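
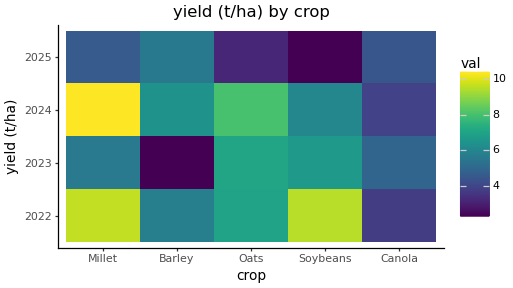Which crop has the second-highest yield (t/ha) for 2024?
Oats

Top 3 for 2024: Millet ≈ 10, Oats ≈ 8, Barley ≈ 6.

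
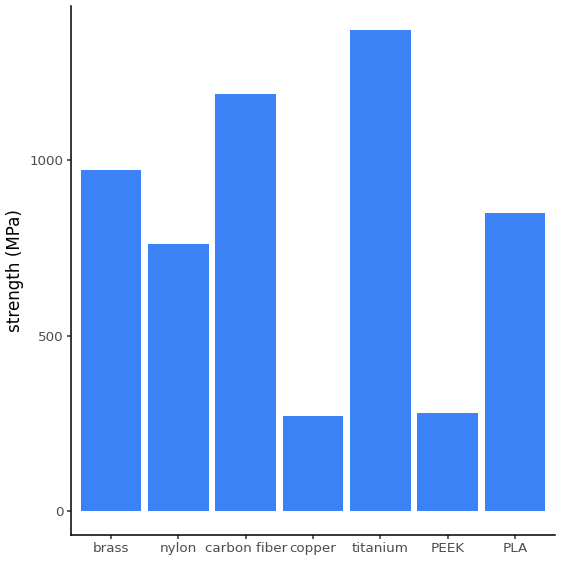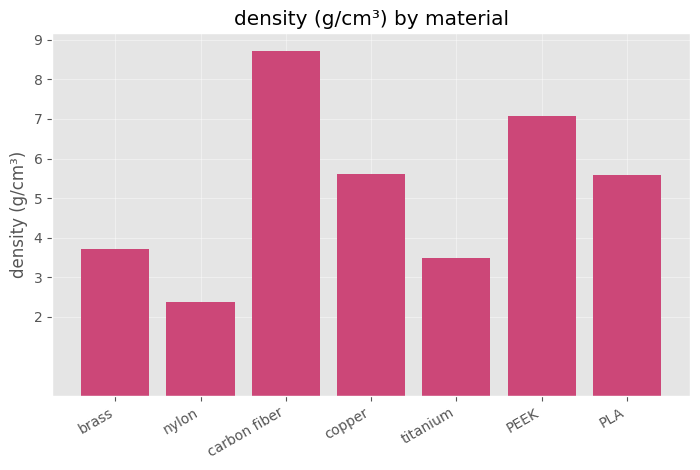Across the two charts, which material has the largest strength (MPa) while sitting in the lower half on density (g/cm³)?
Chart 2 median density (g/cm³) ≈ 6; below-median materials: brass, nylon, titanium. Among those, titanium has the highest strength (MPa) (≈ 1400).

titanium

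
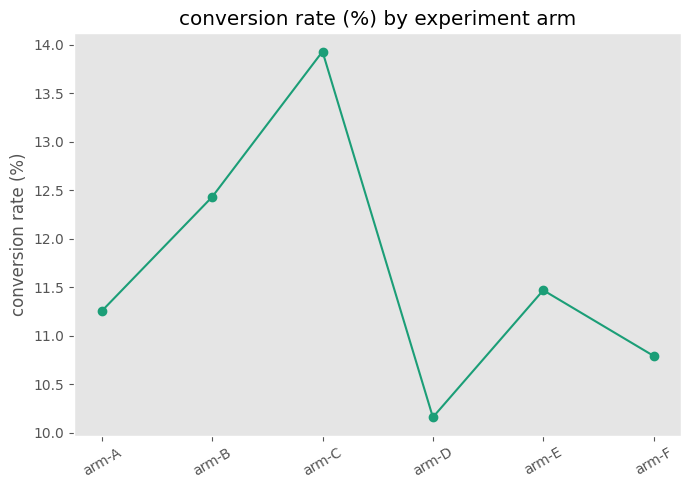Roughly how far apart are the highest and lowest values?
≈ 4.0

Max arm-C ≈ 14.0, min arm-D ≈ 10.0; range ≈ 4.0.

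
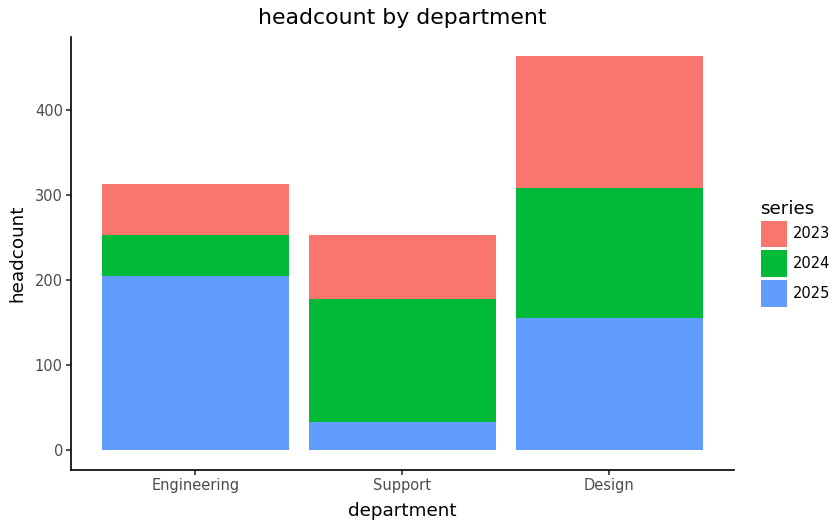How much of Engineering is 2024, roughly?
≈ 50

2024 top ≈ 250, bottom ≈ 200; segment ≈ 50.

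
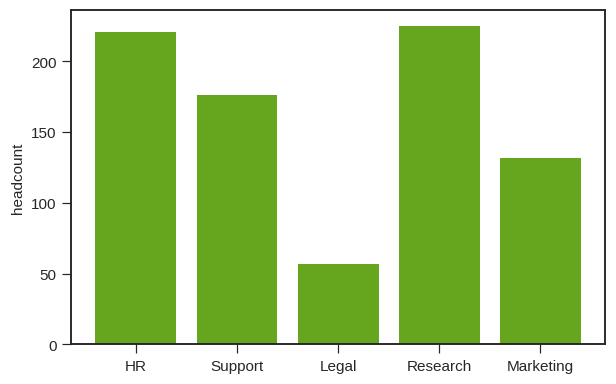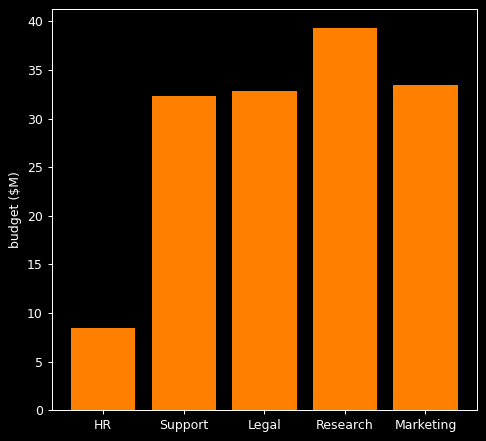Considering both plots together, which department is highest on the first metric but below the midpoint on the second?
HR

Chart 2 median budget ($M) ≈ 35; below-median departments: HR, Support. Among those, HR has the highest headcount (≈ 225).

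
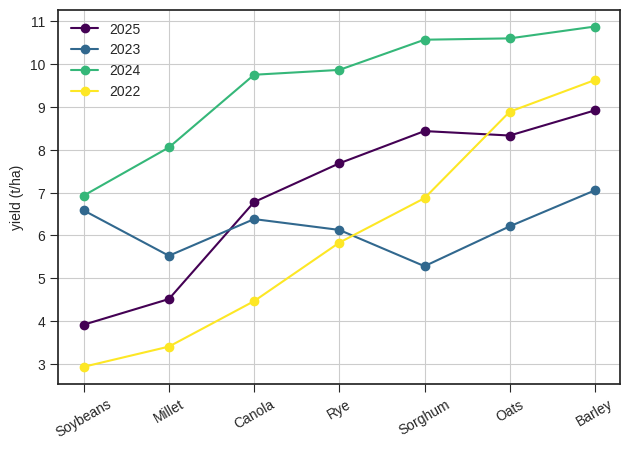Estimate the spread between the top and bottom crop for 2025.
Max Barley ≈ 9, min Soybeans ≈ 4; range ≈ 5.

≈ 5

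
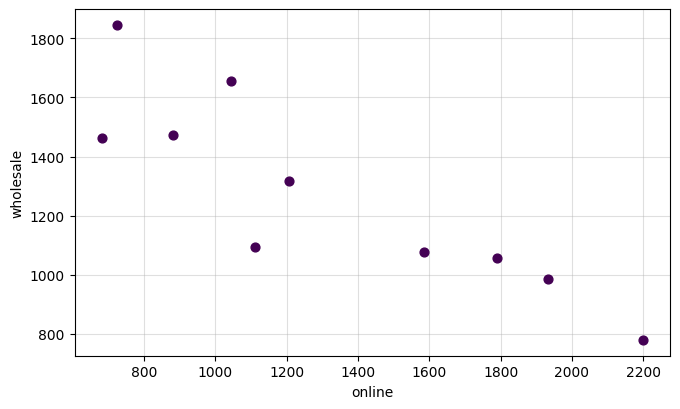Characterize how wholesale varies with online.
negative, strong

Points are negatively correlated; strong (|r| ≈ 0.9).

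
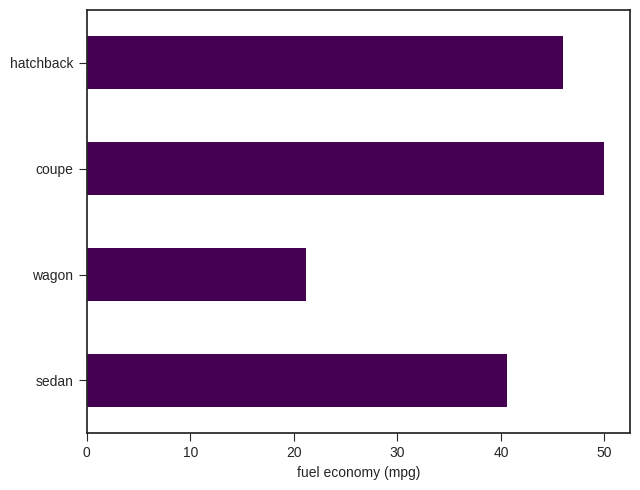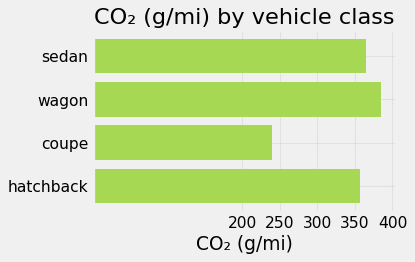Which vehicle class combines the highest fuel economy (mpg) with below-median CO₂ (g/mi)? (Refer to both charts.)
coupe

Chart 2 median CO₂ (g/mi) ≈ 350; below-median vehicle classes: coupe, hatchback. Among those, coupe has the highest fuel economy (mpg) (≈ 50).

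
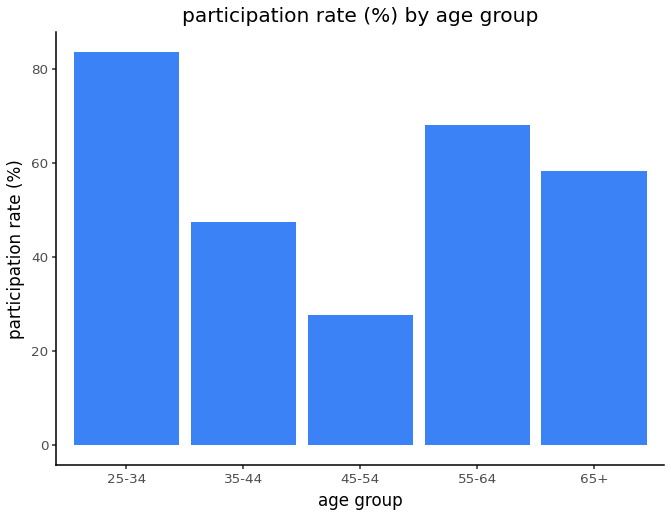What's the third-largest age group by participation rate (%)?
Top 4: 25-34 ≈ 80, 55-64 ≈ 70, 65+ ≈ 60, 35-44 ≈ 50.

65+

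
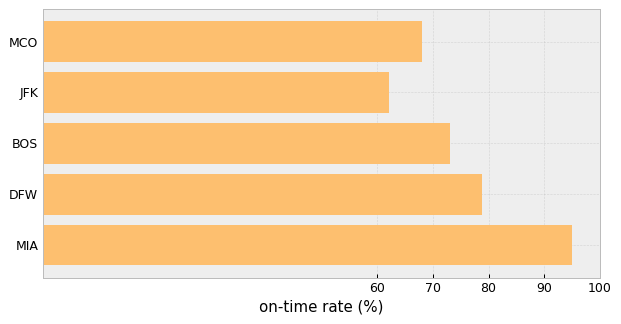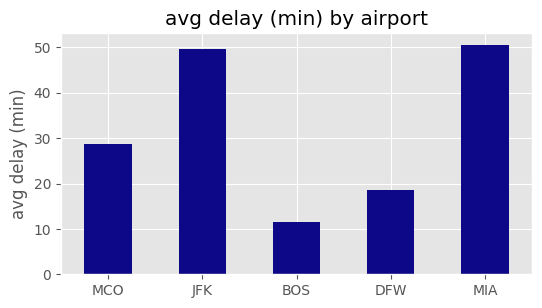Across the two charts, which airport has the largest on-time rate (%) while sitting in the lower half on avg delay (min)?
Chart 2 median avg delay (min) ≈ 30; below-median airports: BOS, DFW. Among those, DFW has the highest on-time rate (%) (≈ 80).

DFW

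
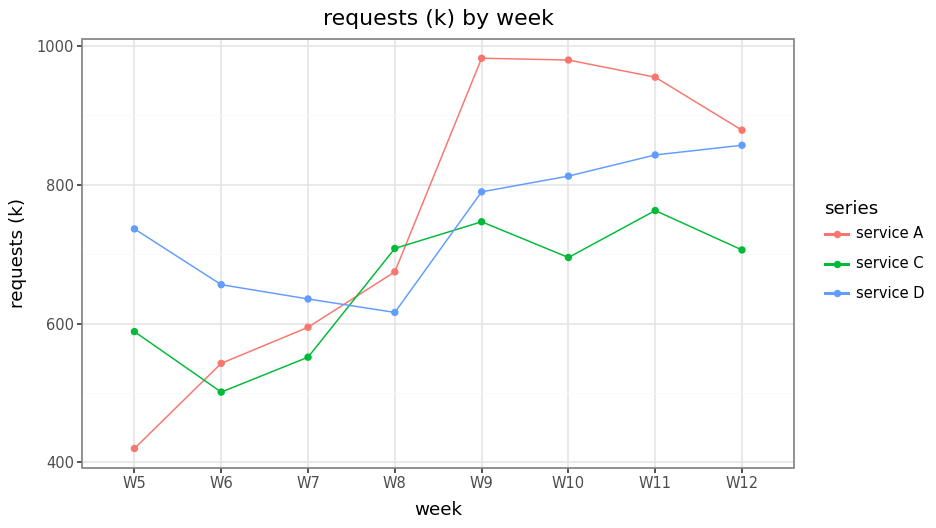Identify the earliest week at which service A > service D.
W7: service A ≈ 600 vs service D ≈ 650 (not yet); W8: service A ≈ 650 vs service D ≈ 600 (first crossover).

W8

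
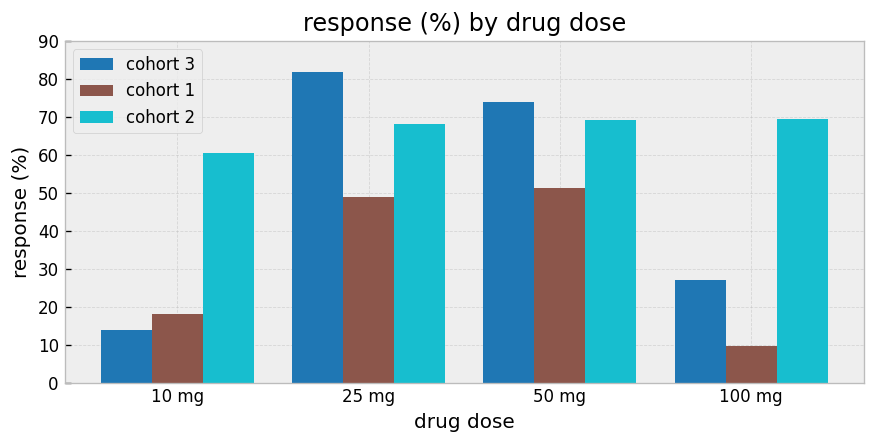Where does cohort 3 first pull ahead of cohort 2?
10 mg: cohort 3 ≈ 10 vs cohort 2 ≈ 60 (not yet); 25 mg: cohort 3 ≈ 80 vs cohort 2 ≈ 70 (first crossover).

25 mg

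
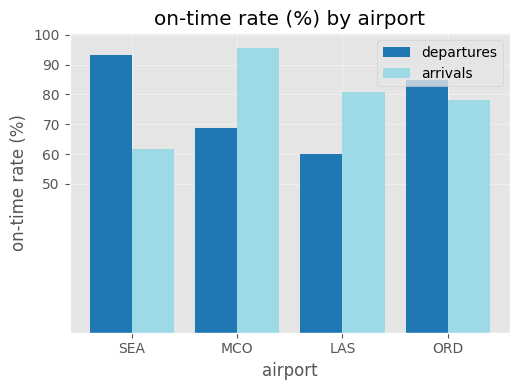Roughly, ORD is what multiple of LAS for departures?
≈ 1.33×

ORD ≈ 80, LAS ≈ 60; 80/60 ≈ 1.33.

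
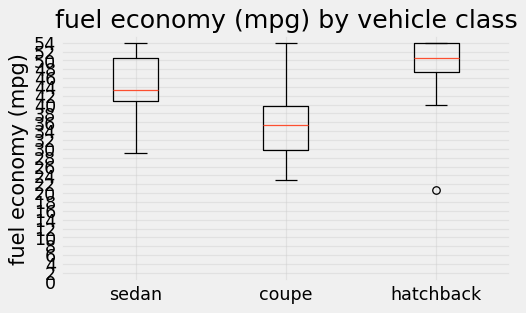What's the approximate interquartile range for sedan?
≈ 10

Q3 ≈ 50, Q1 ≈ 40; IQR ≈ 10.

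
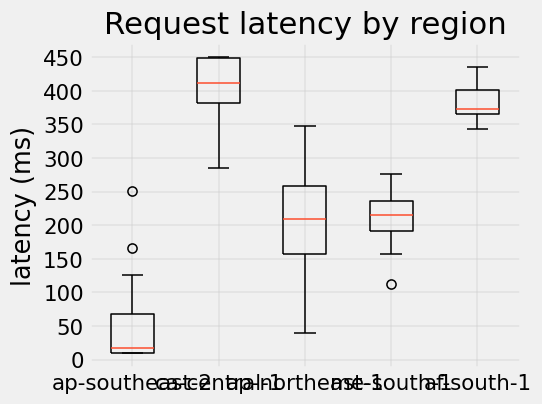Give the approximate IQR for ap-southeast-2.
Q3 ≈ 50, Q1 ≈ 0; IQR ≈ 50.

≈ 50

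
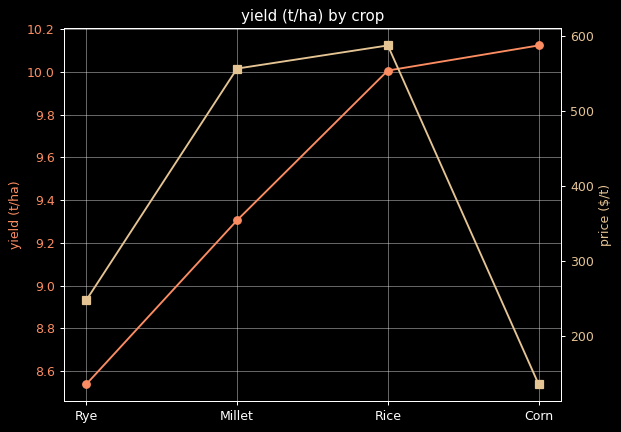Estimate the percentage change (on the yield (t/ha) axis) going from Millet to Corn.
≈ +8.5%

Millet ≈ 9.4, Corn ≈ 10.2; (10.2 − 9.4) / 9.4 ≈ +8.5%.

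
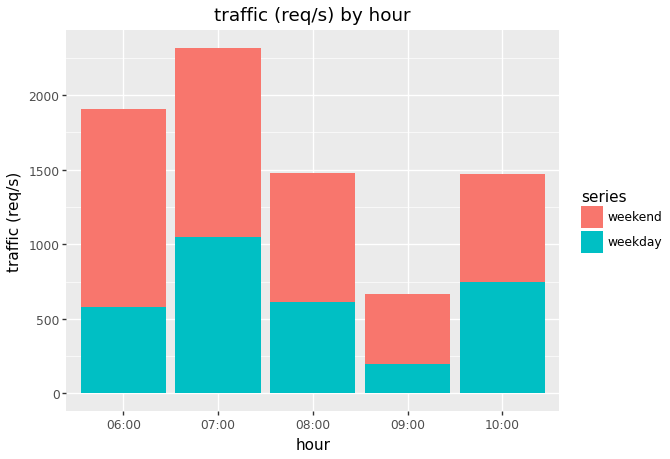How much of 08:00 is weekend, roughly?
weekend top ≈ 1400, bottom ≈ 600; segment ≈ 800.

≈ 800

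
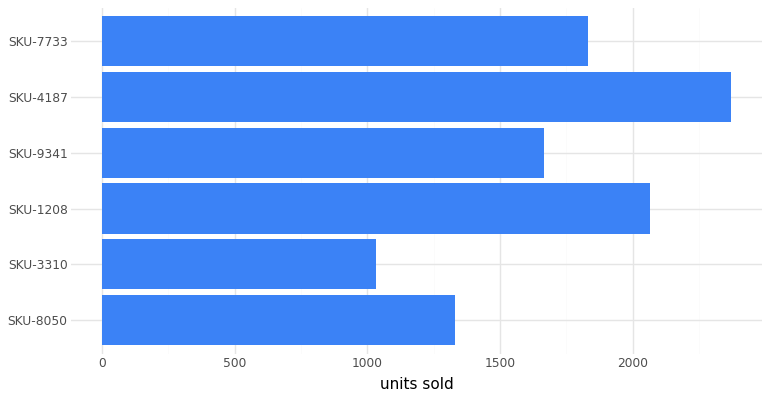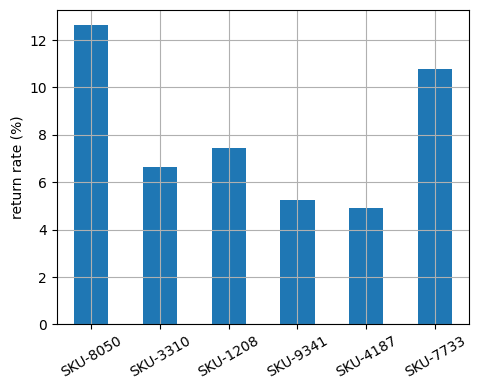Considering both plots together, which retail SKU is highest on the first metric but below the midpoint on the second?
SKU-4187

Chart 2 median return rate (%) ≈ 8; below-median retail SKUs: SKU-3310, SKU-9341, SKU-4187. Among those, SKU-4187 has the highest units sold (≈ 2500).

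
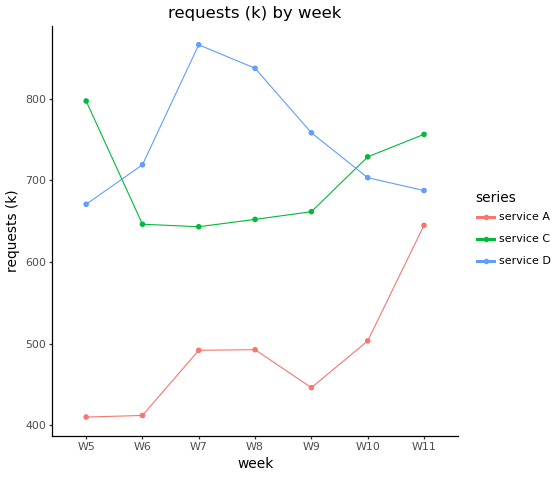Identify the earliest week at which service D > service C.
W6

W5: service D ≈ 650 vs service C ≈ 800 (not yet); W6: service D ≈ 700 vs service C ≈ 650 (first crossover).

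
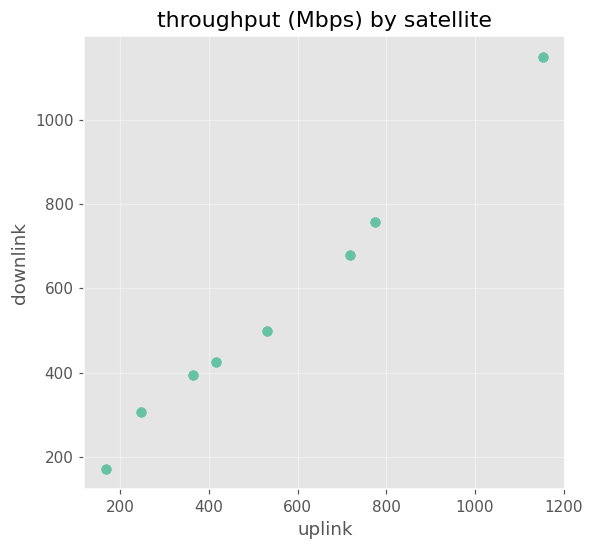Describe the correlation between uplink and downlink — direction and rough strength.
Points are positively correlated; strong (|r| ≈ 1.0).

positive, strong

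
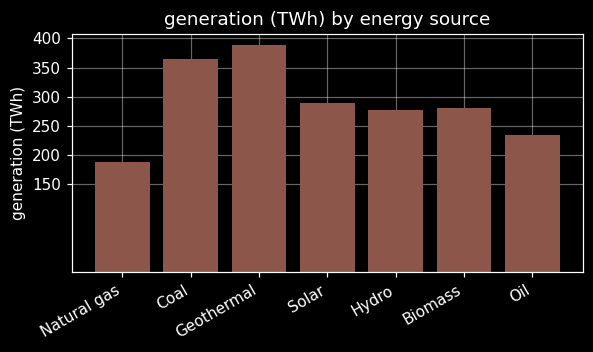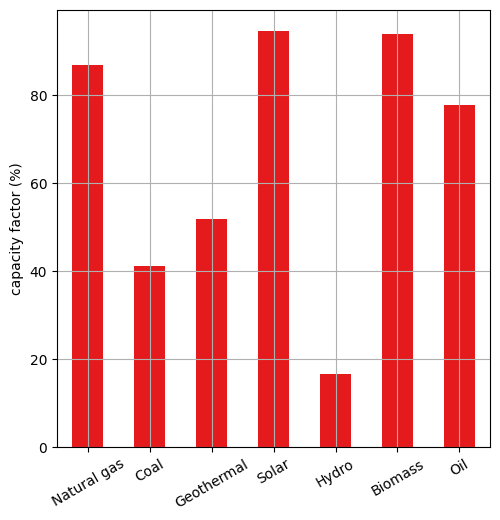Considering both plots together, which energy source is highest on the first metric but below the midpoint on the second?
Chart 2 median capacity factor (%) ≈ 80; below-median energy sources: Coal, Geothermal, Hydro. Among those, Geothermal has the highest generation (TWh) (≈ 400).

Geothermal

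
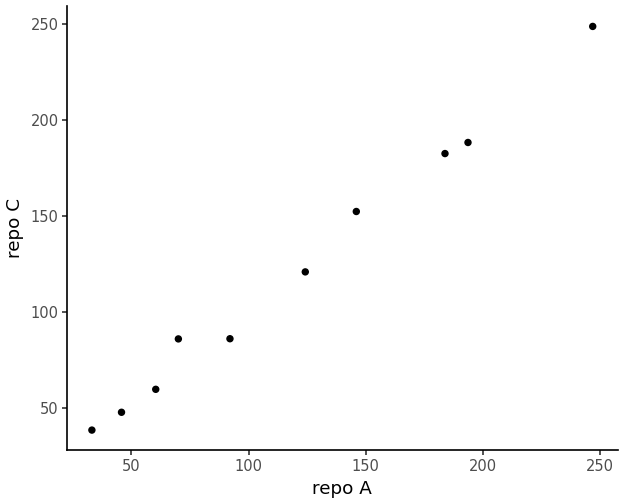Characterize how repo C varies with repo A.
Points are positively correlated; strong (|r| ≈ 1.0).

positive, strong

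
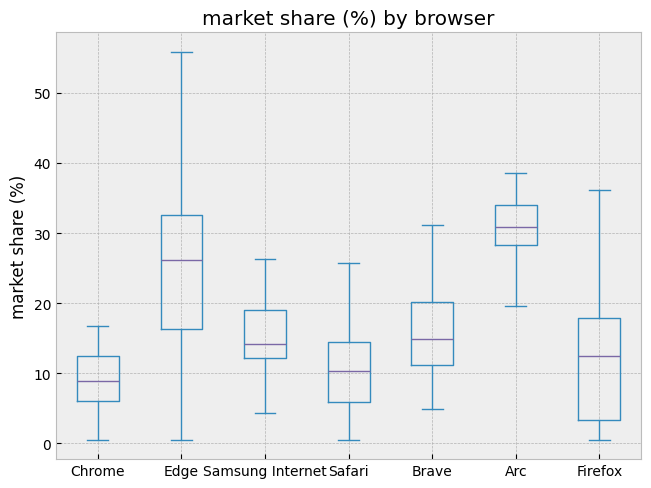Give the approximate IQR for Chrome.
≈ 6

Q3 ≈ 12, Q1 ≈ 6; IQR ≈ 6.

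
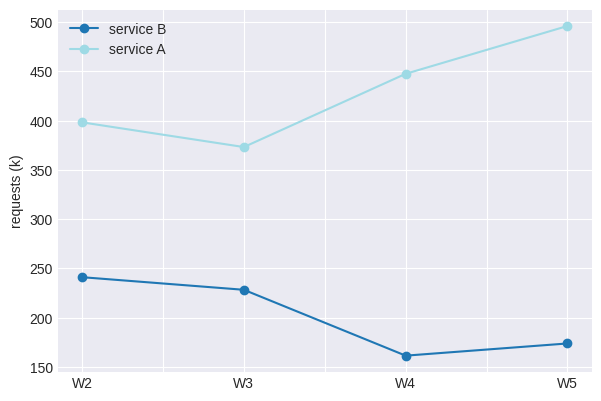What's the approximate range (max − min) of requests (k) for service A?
≈ 150

Max W5 ≈ 500, min W3 ≈ 350; range ≈ 150.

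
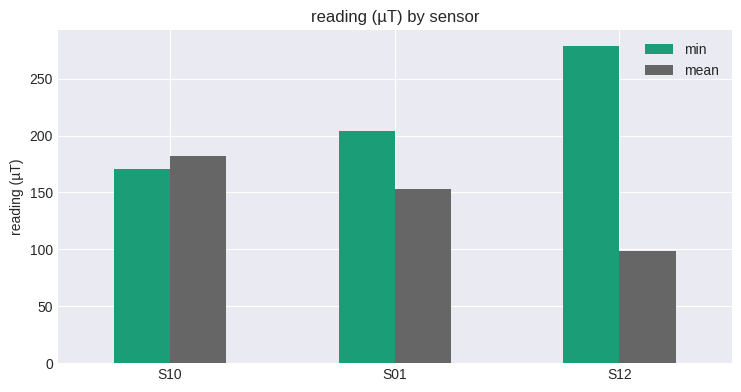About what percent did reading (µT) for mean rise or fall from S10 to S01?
≈ -14.3%

S10 ≈ 175, S01 ≈ 150; (150 − 175) / 175 ≈ -14.3%.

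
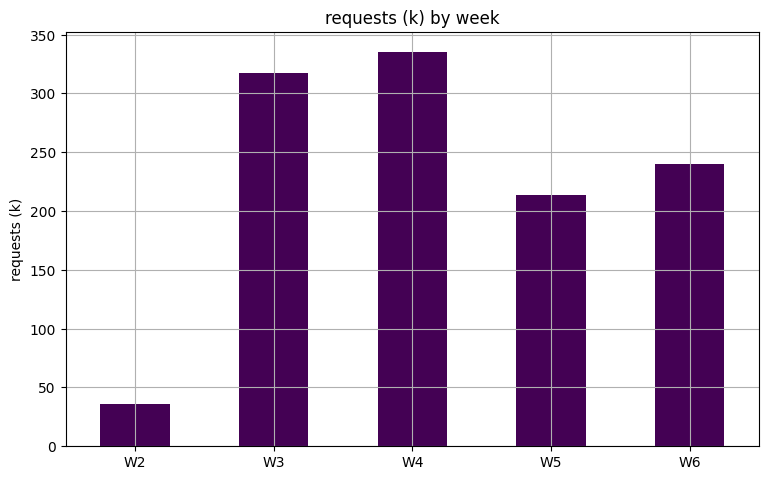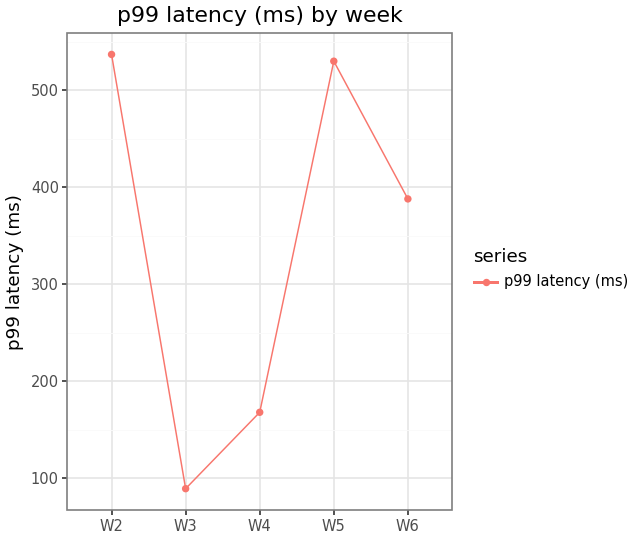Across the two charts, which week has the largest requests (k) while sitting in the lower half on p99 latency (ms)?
W4

Chart 2 median p99 latency (ms) ≈ 400; below-median weeks: W3, W4. Among those, W4 has the highest requests (k) (≈ 350).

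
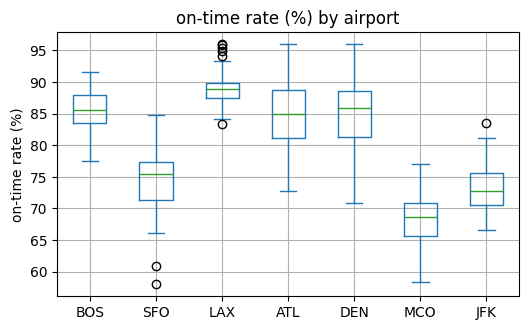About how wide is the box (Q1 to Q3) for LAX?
≈ 2

Q3 ≈ 90, Q1 ≈ 88; IQR ≈ 2.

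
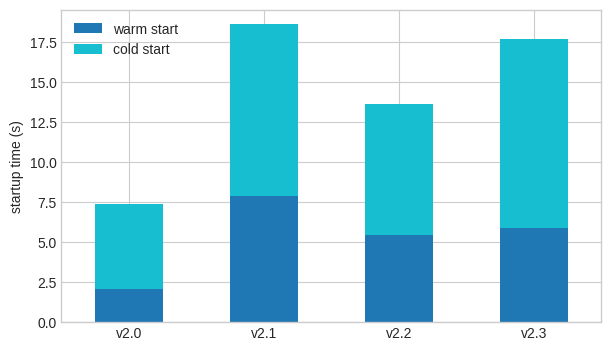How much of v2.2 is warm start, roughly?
warm start top ≈ 6, bottom ≈ 0; segment ≈ 6.

≈ 6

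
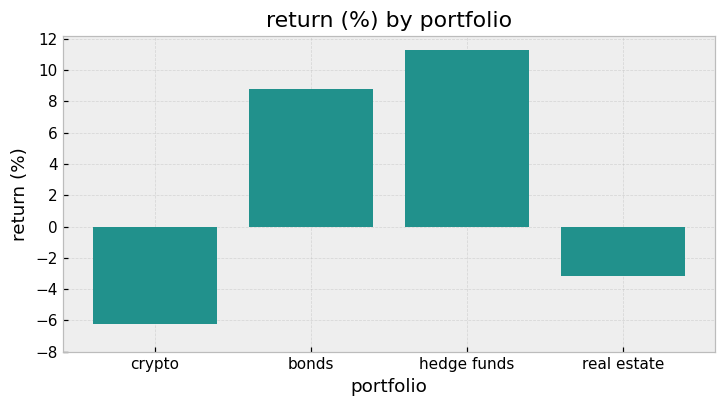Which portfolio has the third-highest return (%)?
Top 4: hedge funds ≈ 12, bonds ≈ 8, real estate ≈ -4, crypto ≈ -6.

real estate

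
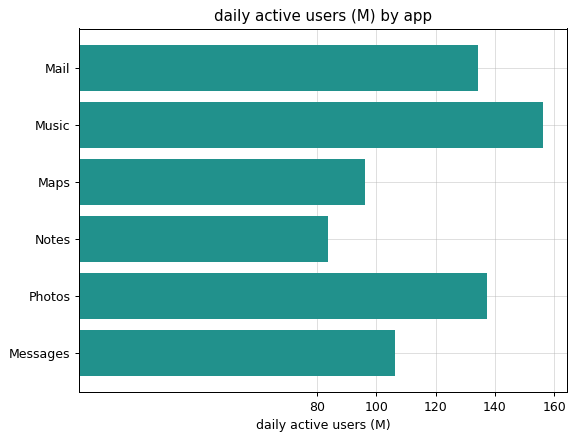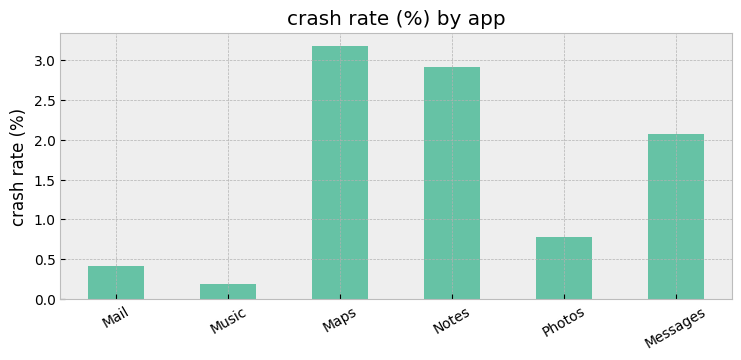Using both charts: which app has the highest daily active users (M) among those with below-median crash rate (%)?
Music

Chart 2 median crash rate (%) ≈ 1.5; below-median apps: Mail, Music, Photos. Among those, Music has the highest daily active users (M) (≈ 160).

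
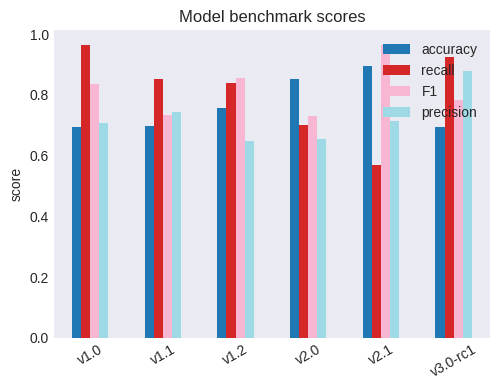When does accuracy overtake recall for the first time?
v1.2: accuracy ≈ 0.8 vs recall ≈ 0.8 (not yet); v2.0: accuracy ≈ 0.9 vs recall ≈ 0.7 (first crossover).

v2.0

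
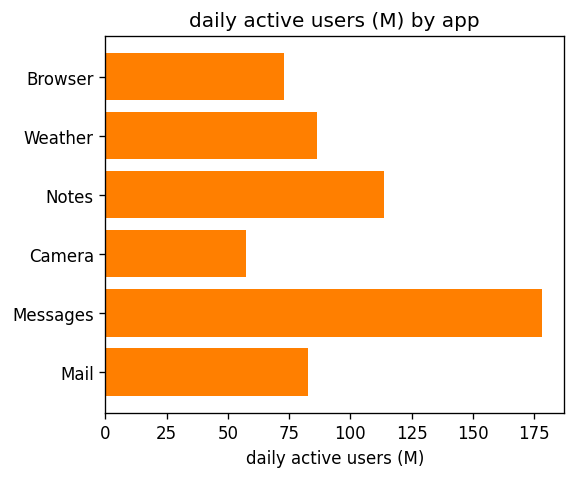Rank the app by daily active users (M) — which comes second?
Top 3: Messages ≈ 180, Notes ≈ 120, Weather ≈ 80.

Notes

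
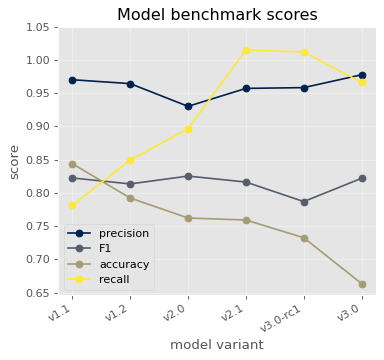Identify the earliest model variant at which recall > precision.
v2.1

v2.0: recall ≈ 0.90 vs precision ≈ 0.95 (not yet); v2.1: recall ≈ 1.00 vs precision ≈ 0.95 (first crossover).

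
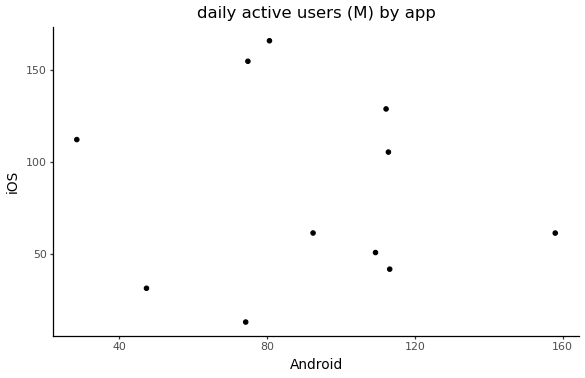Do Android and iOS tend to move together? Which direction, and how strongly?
Points are roughly uncorrelated; weak (|r| ≈ 0.1).

no clear correlation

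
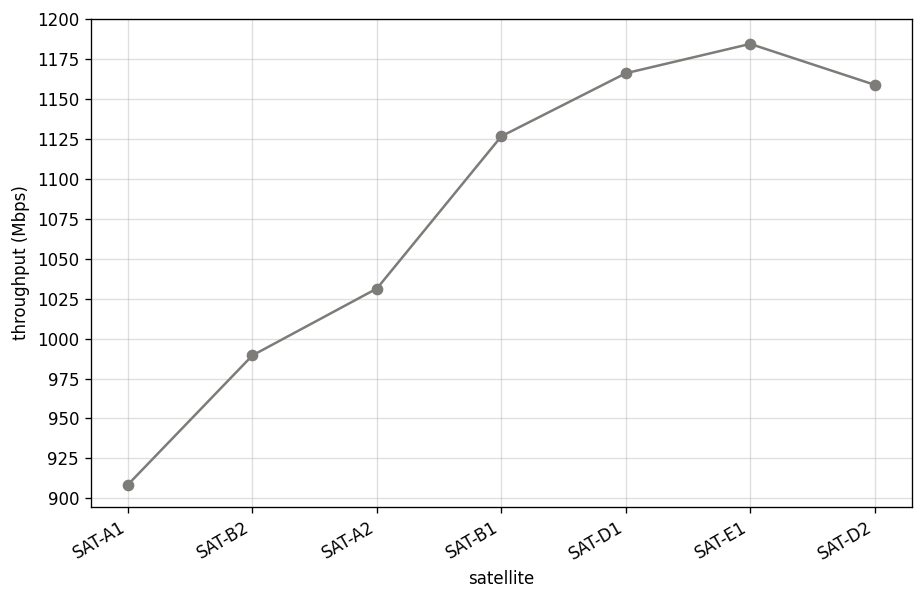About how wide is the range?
Max SAT-E1 ≈ 1175, min SAT-A1 ≈ 900; range ≈ 275.

≈ 275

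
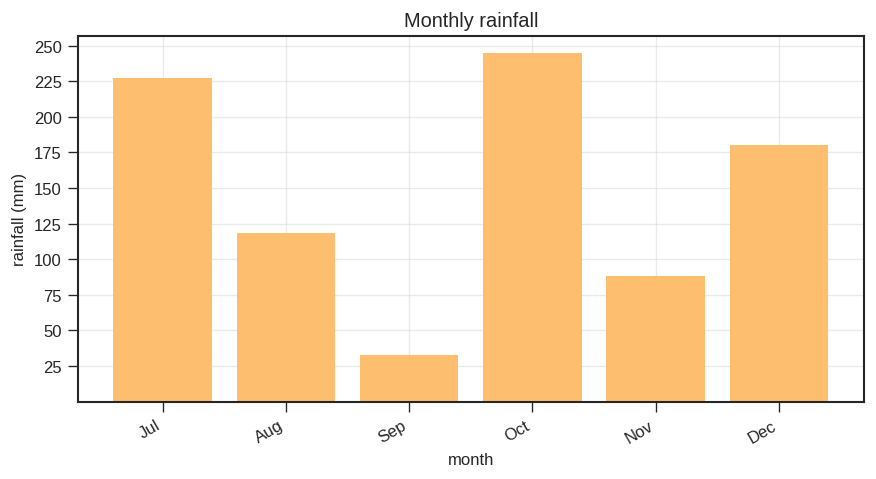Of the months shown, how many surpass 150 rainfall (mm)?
3

Above 150: Jul, Oct, Dec.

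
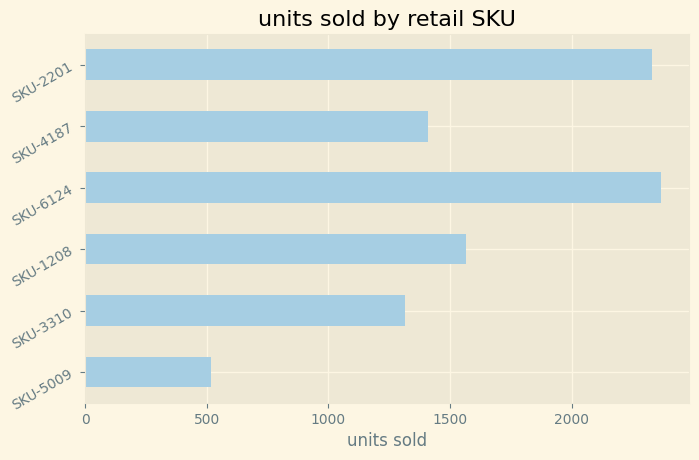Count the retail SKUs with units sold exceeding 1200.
Above 1200: SKU-3310, SKU-1208, SKU-6124, SKU-4187, SKU-2201.

5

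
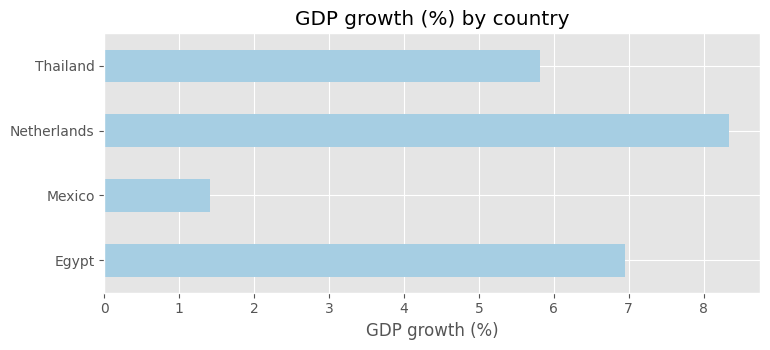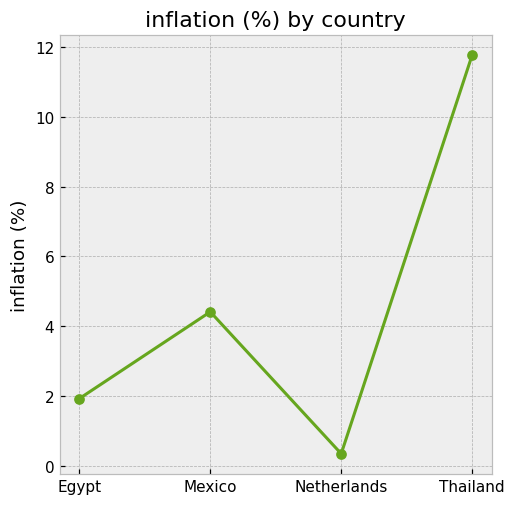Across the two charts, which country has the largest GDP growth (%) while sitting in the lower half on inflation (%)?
Chart 2 median inflation (%) ≈ 4; below-median countries: Egypt, Netherlands. Among those, Netherlands has the highest GDP growth (%) (≈ 8).

Netherlands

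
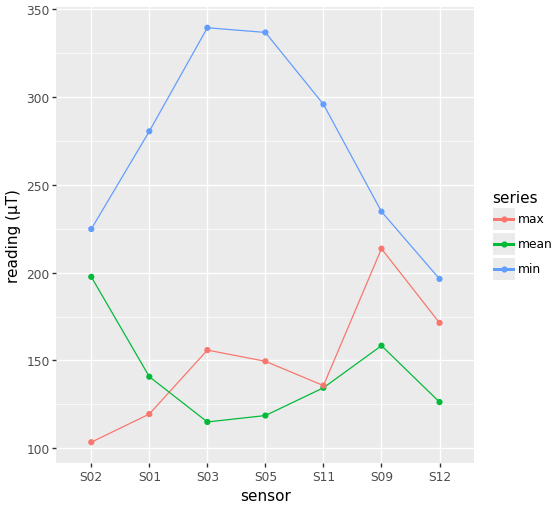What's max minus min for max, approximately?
Max S09 ≈ 220, min S02 ≈ 100; range ≈ 120.

≈ 120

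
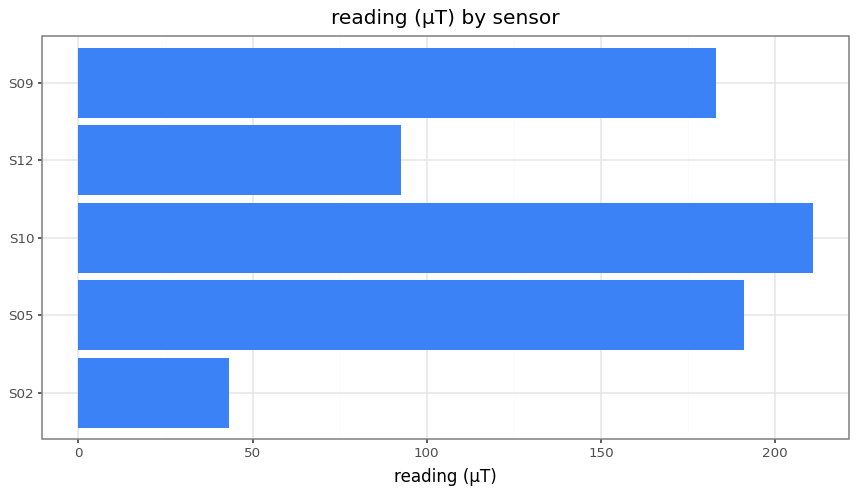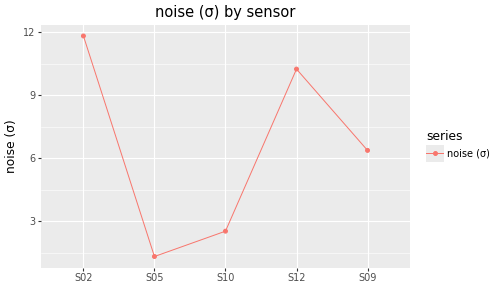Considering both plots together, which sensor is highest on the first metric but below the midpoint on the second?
Chart 2 median noise (σ) ≈ 6; below-median sensors: S05, S10. Among those, S10 has the highest reading (µT) (≈ 220).

S10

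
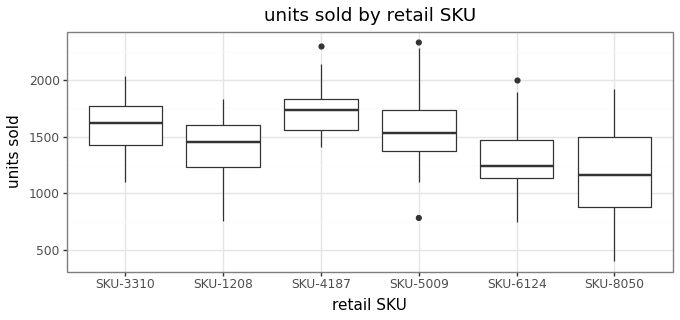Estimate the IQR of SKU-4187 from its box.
Q3 ≈ 1850, Q1 ≈ 1550; IQR ≈ 300.

≈ 300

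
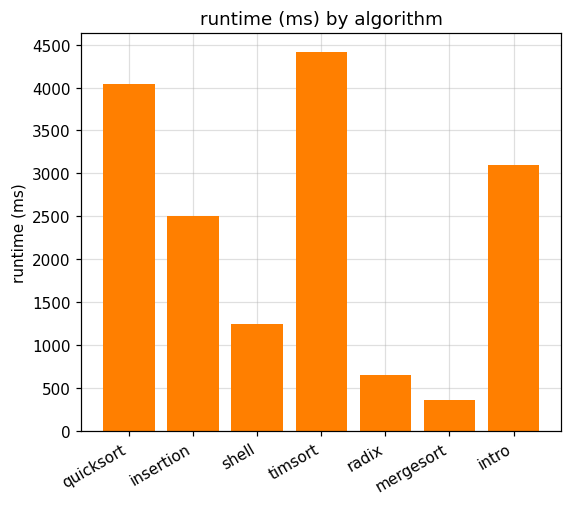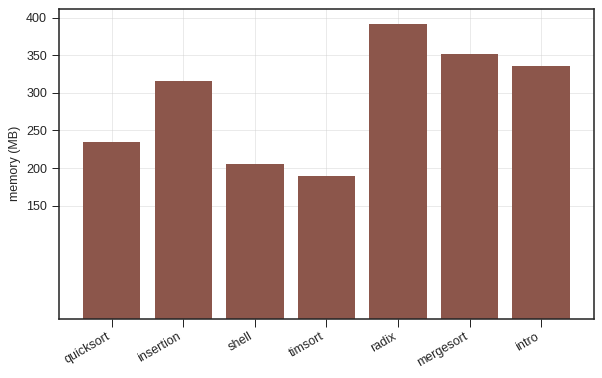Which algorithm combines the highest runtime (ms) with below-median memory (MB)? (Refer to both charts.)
Chart 2 median memory (MB) ≈ 300; below-median algorithms: quicksort, shell, timsort. Among those, timsort has the highest runtime (ms) (≈ 4500).

timsort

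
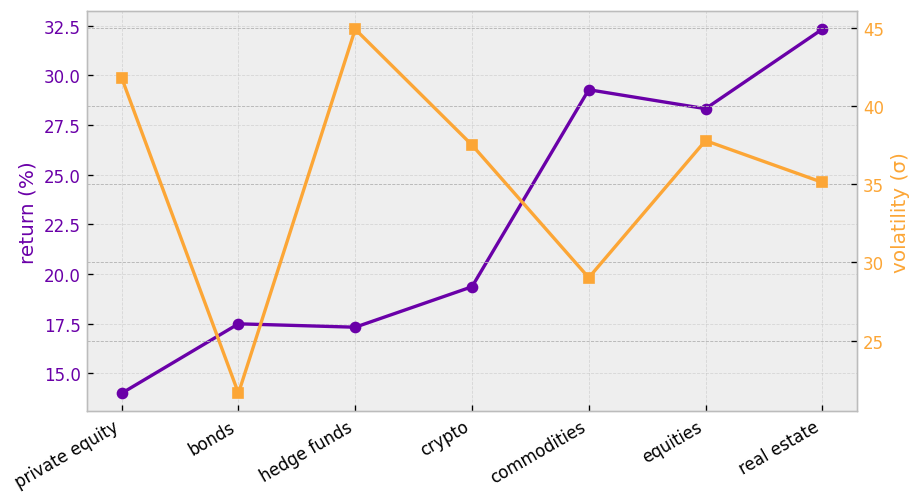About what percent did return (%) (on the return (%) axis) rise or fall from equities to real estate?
equities ≈ 28, real estate ≈ 32; (32 − 28) / 28 ≈ +14.3%.

≈ +14.3%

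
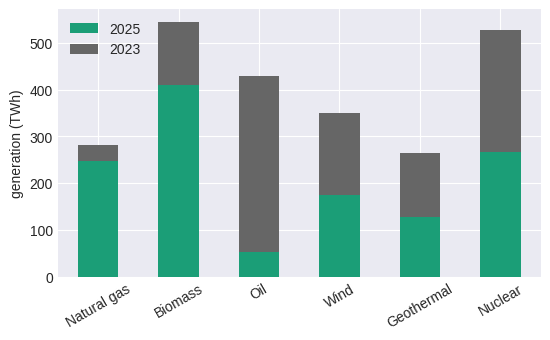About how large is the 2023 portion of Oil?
2023 top ≈ 450, bottom ≈ 50; segment ≈ 400.

≈ 400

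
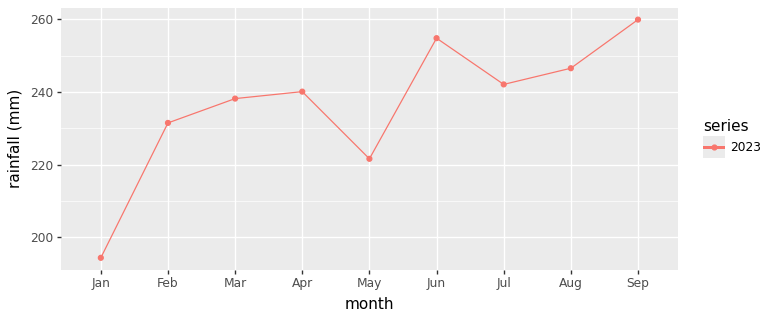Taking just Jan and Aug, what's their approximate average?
≈ 220

(190 + 250) / 2 ≈ 220.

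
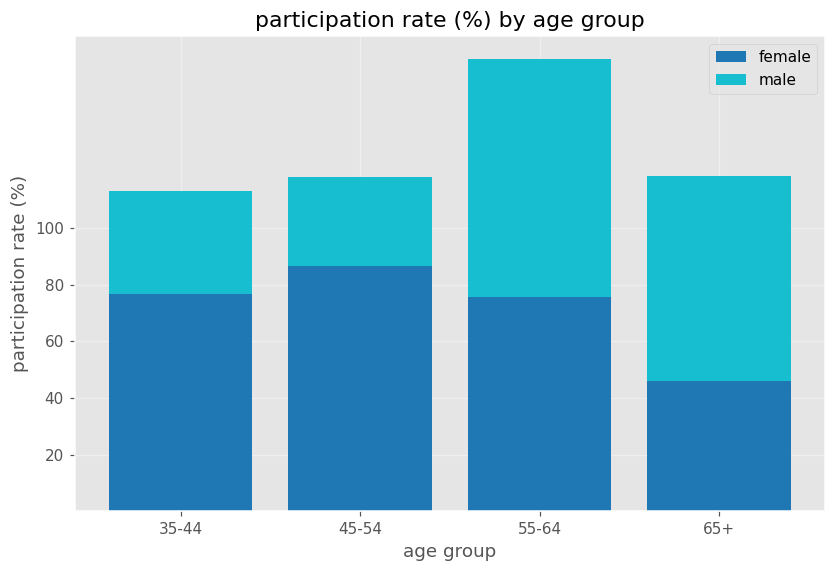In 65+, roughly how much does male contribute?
male top ≈ 120, bottom ≈ 40; segment ≈ 80.

≈ 80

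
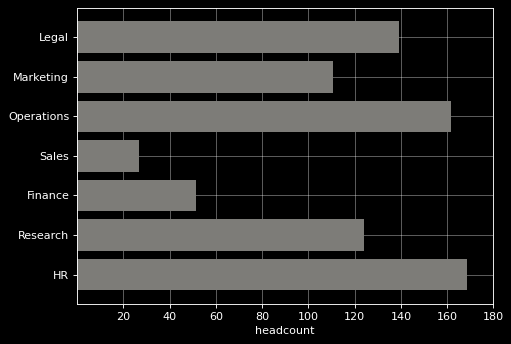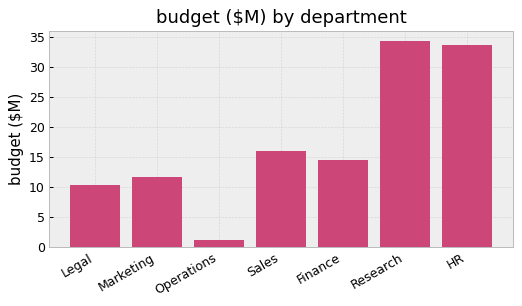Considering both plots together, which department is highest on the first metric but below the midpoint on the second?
Chart 2 median budget ($M) ≈ 15; below-median departments: Legal, Marketing, Operations. Among those, Operations has the highest headcount (≈ 160).

Operations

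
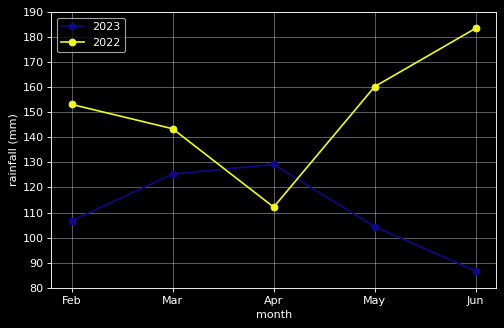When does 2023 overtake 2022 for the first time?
Apr

Mar: 2023 ≈ 130 vs 2022 ≈ 140 (not yet); Apr: 2023 ≈ 130 vs 2022 ≈ 110 (first crossover).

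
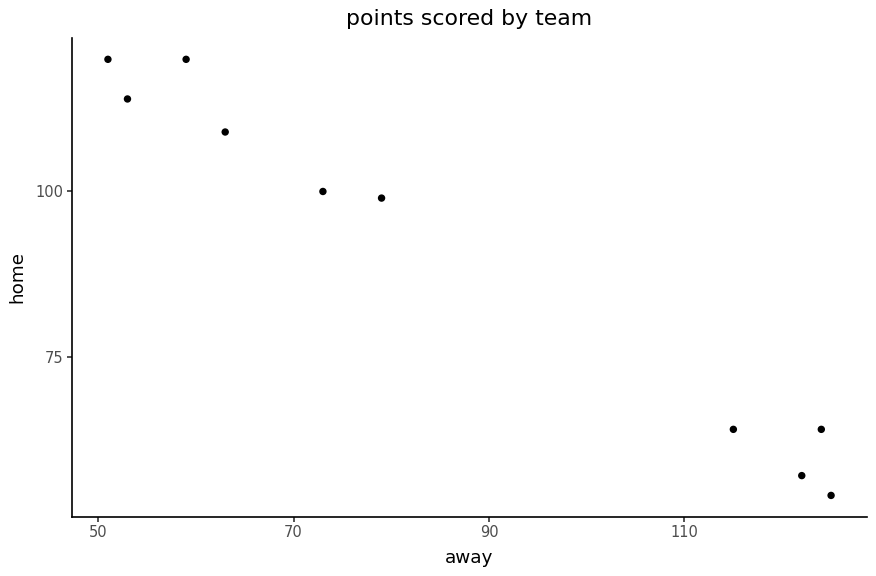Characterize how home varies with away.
Points are negatively correlated; strong (|r| ≈ 1.0).

negative, strong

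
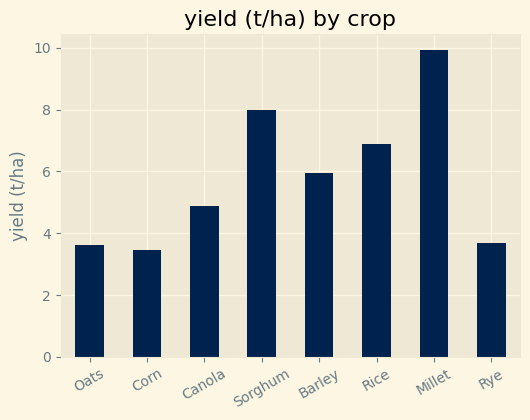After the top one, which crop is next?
Top 3: Millet ≈ 10, Sorghum ≈ 8, Rice ≈ 7.

Sorghum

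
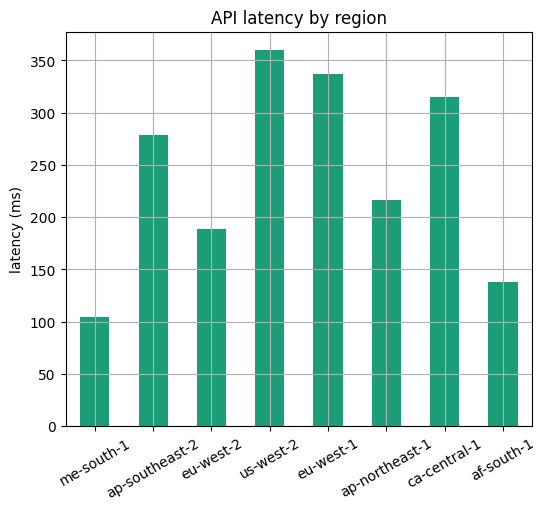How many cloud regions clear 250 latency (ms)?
4

Above 250: ap-southeast-2, us-west-2, eu-west-1, ca-central-1.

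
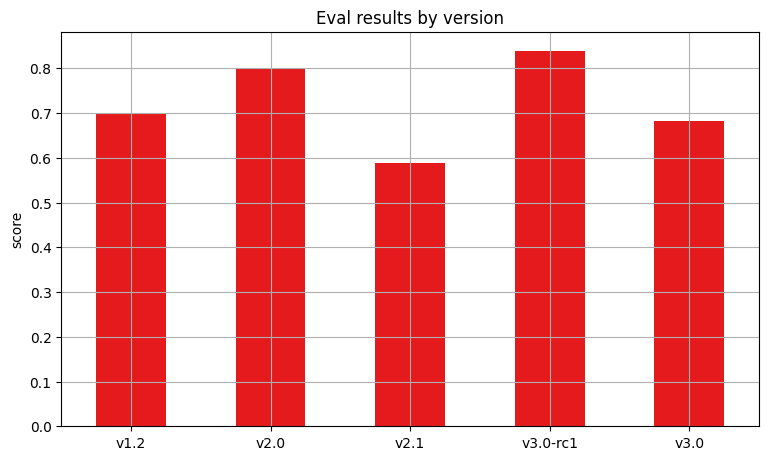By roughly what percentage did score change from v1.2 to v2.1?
v1.2 ≈ 0.7, v2.1 ≈ 0.6; (0.6 − 0.7) / 0.7 ≈ -14.3%.

≈ -14.3%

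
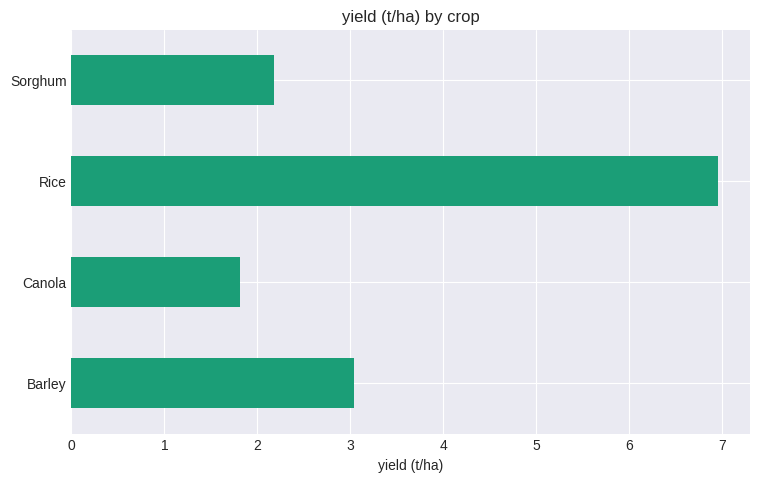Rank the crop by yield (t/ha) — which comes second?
Top 3: Rice ≈ 7, Barley ≈ 3, Sorghum ≈ 2.

Barley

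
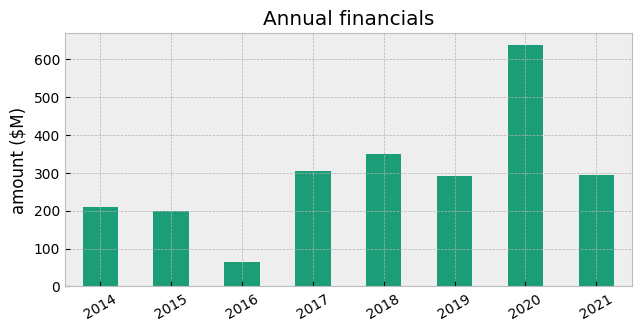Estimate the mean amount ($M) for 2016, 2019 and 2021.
≈ 233

(100 + 300 + 300) / 3 ≈ 233.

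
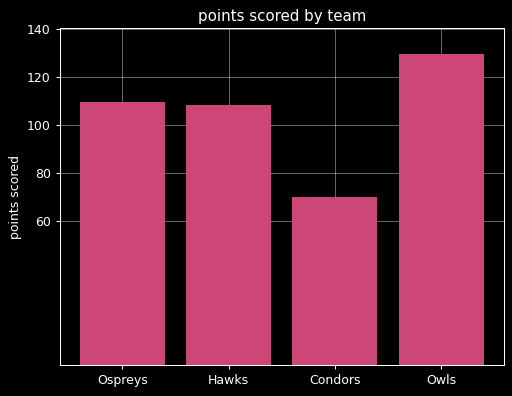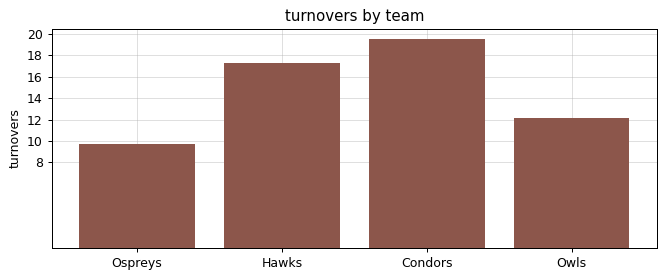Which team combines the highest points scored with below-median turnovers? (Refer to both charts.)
Owls

Chart 2 median turnovers ≈ 14; below-median teams: Ospreys, Owls. Among those, Owls has the highest points scored (≈ 120).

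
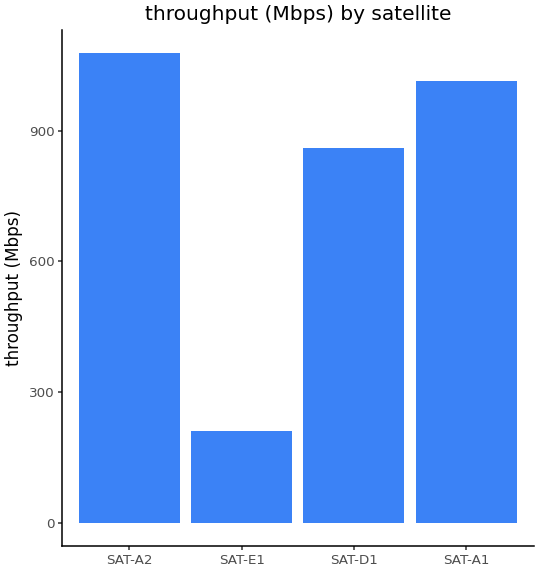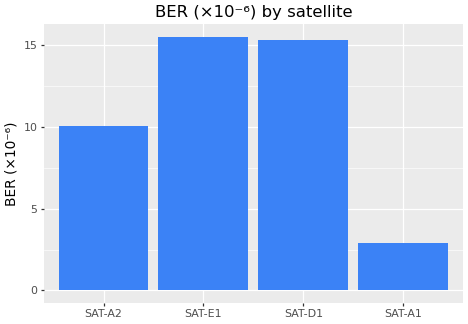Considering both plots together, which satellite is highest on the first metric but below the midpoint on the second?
Chart 2 median BER (×10⁻⁶) ≈ 12; below-median satellites: SAT-A2, SAT-A1. Among those, SAT-A2 has the highest throughput (Mbps) (≈ 1100).

SAT-A2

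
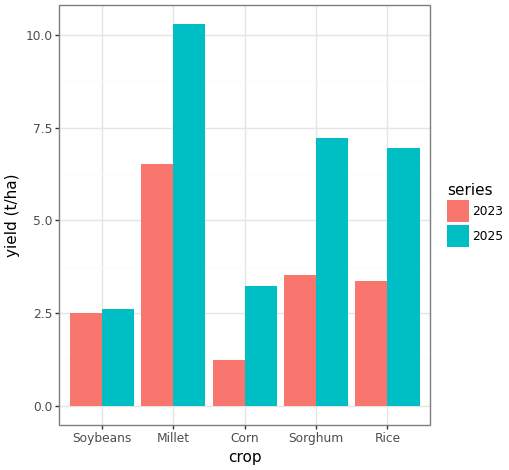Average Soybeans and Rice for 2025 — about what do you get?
(3 + 7) / 2 ≈ 5.

≈ 5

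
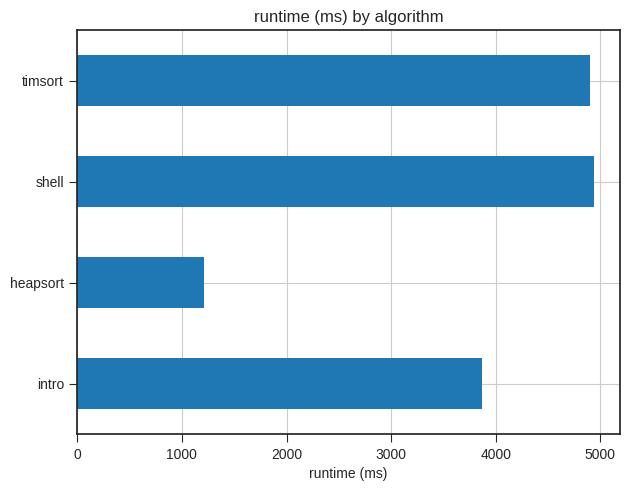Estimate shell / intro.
shell ≈ 5000, intro ≈ 4000; 5000/4000 ≈ 1.25.

≈ 1.25×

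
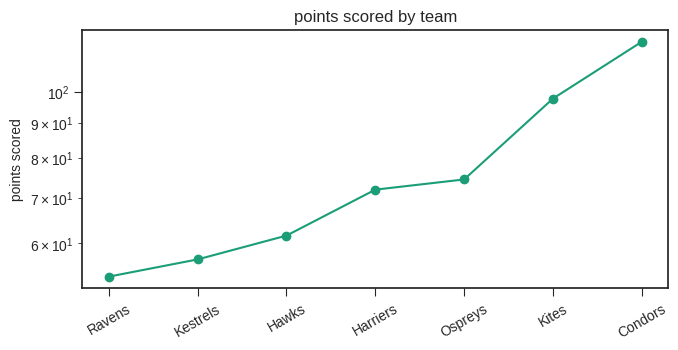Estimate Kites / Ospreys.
Kites ≈ 100, Ospreys ≈ 70; 100/70 ≈ 1.43.

≈ 1.43×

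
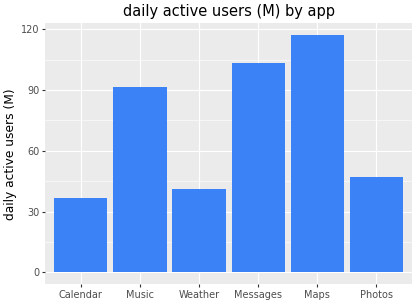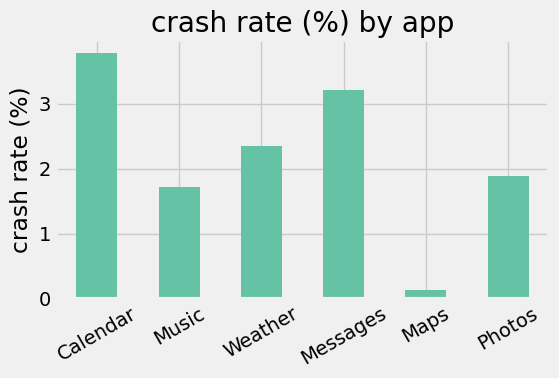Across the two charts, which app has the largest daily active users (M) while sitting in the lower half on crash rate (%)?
Chart 2 median crash rate (%) ≈ 2; below-median apps: Music, Maps, Photos. Among those, Maps has the highest daily active users (M) (≈ 120).

Maps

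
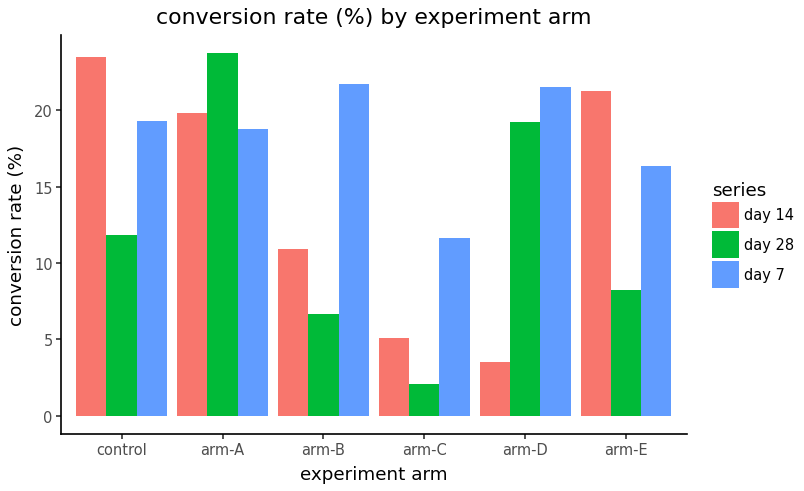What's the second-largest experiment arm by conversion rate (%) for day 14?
arm-E

Top 3 for day 14: control ≈ 24, arm-E ≈ 22, arm-A ≈ 20.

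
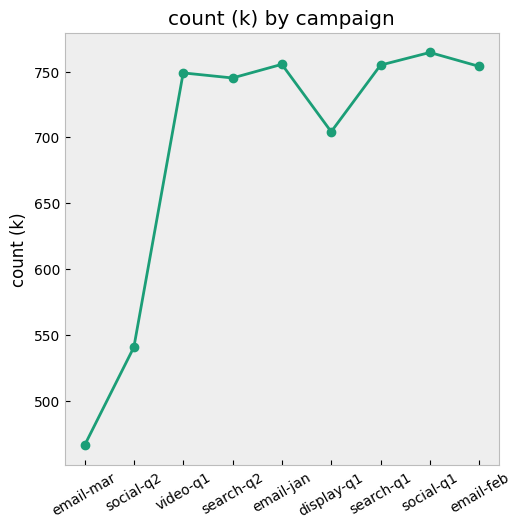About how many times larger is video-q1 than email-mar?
video-q1 ≈ 750, email-mar ≈ 475; 750/475 ≈ 1.58.

≈ 1.58×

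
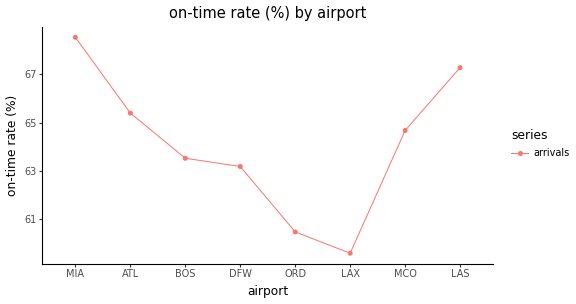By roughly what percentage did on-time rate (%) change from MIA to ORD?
≈ -13%

MIA ≈ 69, ORD ≈ 60; (60 − 69) / 69 ≈ -13%.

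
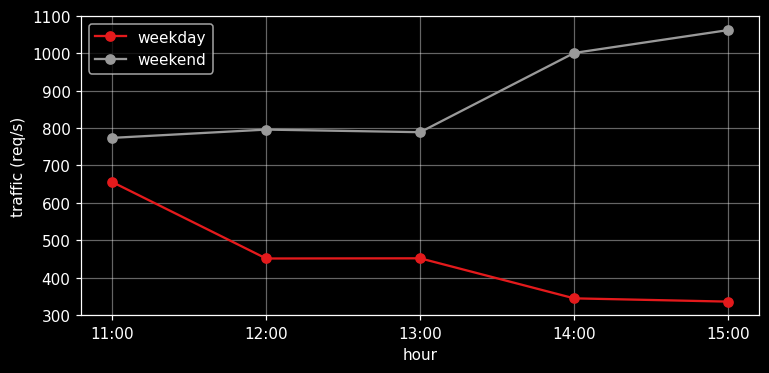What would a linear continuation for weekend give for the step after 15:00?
Last three: 800, 1000, 1100 → slope ≈ 150/step → next ≈ 1250.

≈ 1250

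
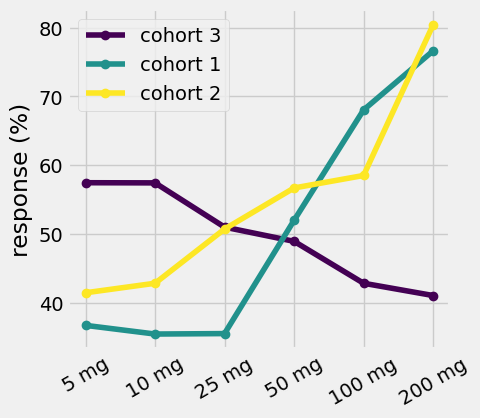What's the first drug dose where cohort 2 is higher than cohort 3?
25 mg: cohort 2 ≈ 50 vs cohort 3 ≈ 50 (not yet); 50 mg: cohort 2 ≈ 55 vs cohort 3 ≈ 50 (first crossover).

50 mg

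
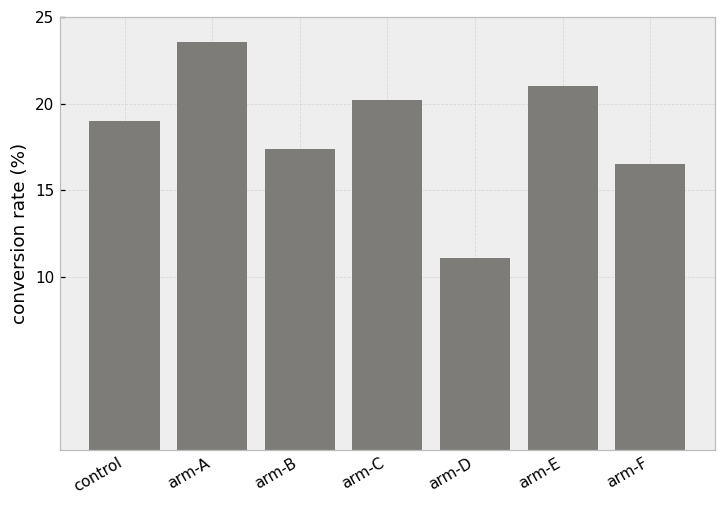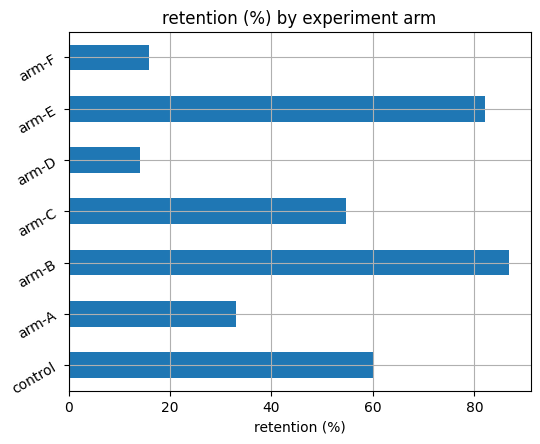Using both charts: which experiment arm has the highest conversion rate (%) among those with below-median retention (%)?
arm-A

Chart 2 median retention (%) ≈ 50; below-median experiment arms: arm-A, arm-D, arm-F. Among those, arm-A has the highest conversion rate (%) (≈ 25).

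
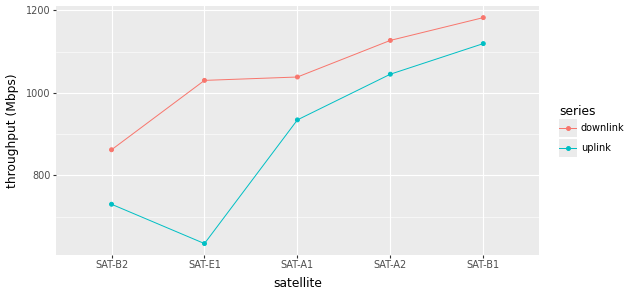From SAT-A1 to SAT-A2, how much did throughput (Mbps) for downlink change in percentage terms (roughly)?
SAT-A1 ≈ 1050, SAT-A2 ≈ 1150; (1150 − 1050) / 1050 ≈ +9.5%.

≈ +9.5%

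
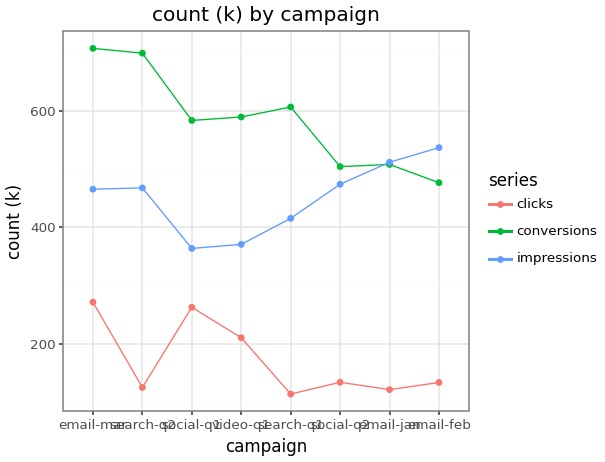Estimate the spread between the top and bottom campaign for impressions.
≈ 200

Max email-feb ≈ 550, min social-q1 ≈ 350; range ≈ 200.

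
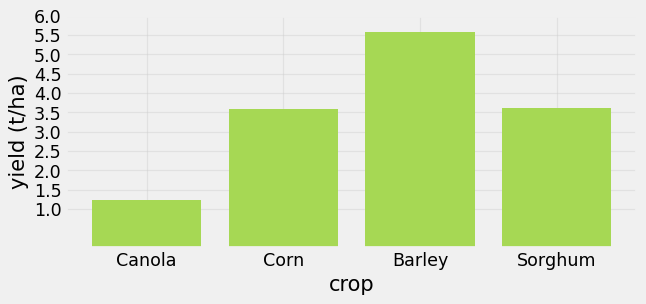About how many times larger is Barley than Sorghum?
≈ 1.57×

Barley ≈ 5.5, Sorghum ≈ 3.5; 5.5/3.5 ≈ 1.57.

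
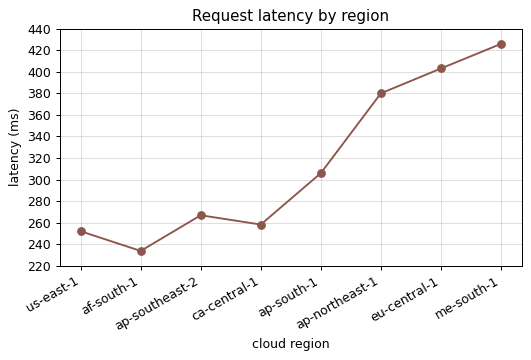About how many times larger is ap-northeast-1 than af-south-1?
≈ 1.58×

ap-northeast-1 ≈ 380, af-south-1 ≈ 240; 380/240 ≈ 1.58.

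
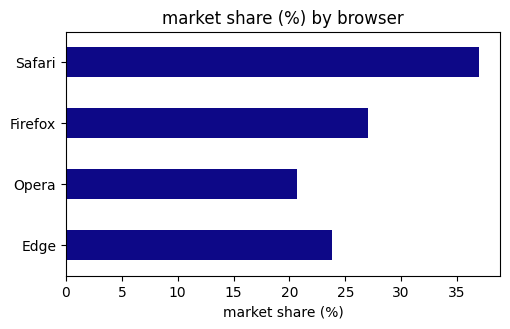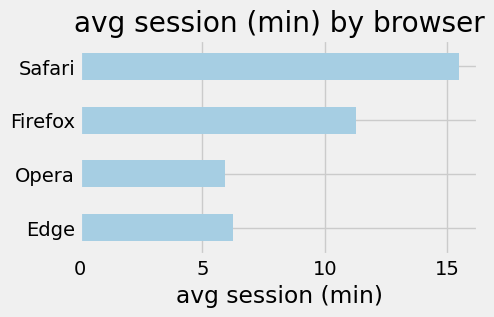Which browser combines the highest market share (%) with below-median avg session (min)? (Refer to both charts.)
Edge

Chart 2 median avg session (min) ≈ 8; below-median browsers: Edge, Opera. Among those, Edge has the highest market share (%) (≈ 25).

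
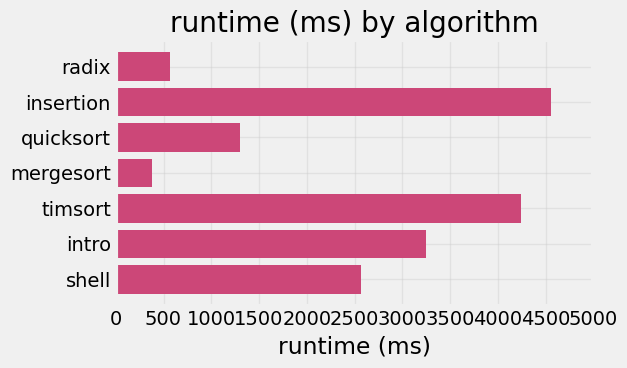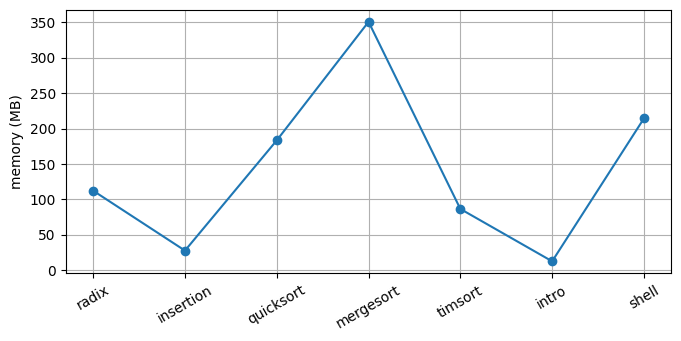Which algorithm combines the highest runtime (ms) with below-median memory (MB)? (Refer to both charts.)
insertion

Chart 2 median memory (MB) ≈ 100; below-median algorithms: insertion, timsort, intro. Among those, insertion has the highest runtime (ms) (≈ 4500).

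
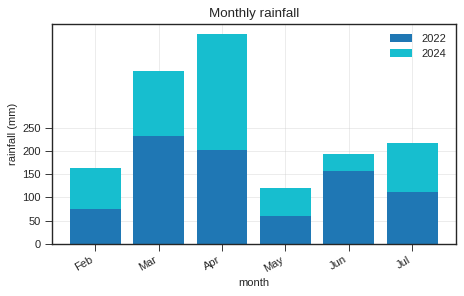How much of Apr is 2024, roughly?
≈ 250

2024 top ≈ 450, bottom ≈ 200; segment ≈ 250.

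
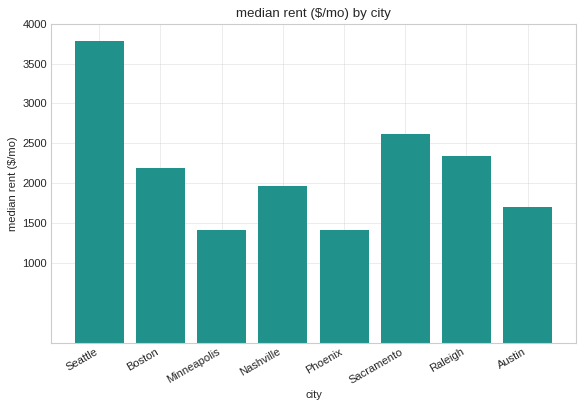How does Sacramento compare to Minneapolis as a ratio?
Sacramento ≈ 2500, Minneapolis ≈ 1500; 2500/1500 ≈ 1.67.

≈ 1.67×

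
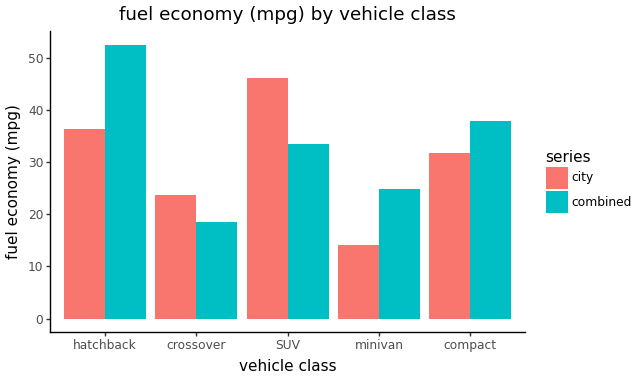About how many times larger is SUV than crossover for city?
≈ 1.8×

SUV ≈ 45, crossover ≈ 25; 45/25 ≈ 1.8.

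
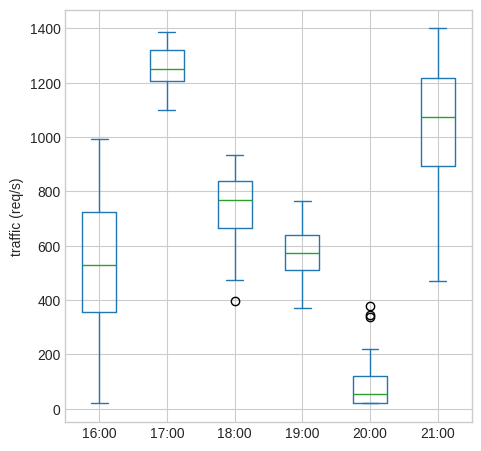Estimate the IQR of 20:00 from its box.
Q3 ≈ 100, Q1 ≈ 0; IQR ≈ 100.

≈ 100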